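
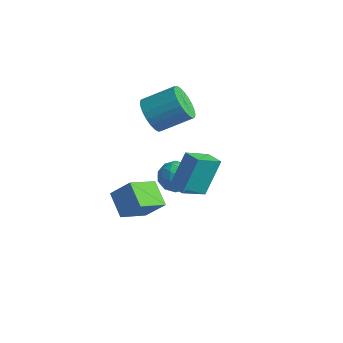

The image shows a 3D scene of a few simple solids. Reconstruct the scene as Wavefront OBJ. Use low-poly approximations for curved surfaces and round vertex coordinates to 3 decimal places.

v -1.76 -4.438 -3.718
v -2.947 -3.952 -2.96
v -1.644 -2.858 -4.551
v -2.831 -2.372 -3.793
v -0.889 -3.948 -2.667
v -2.076 -3.462 -1.909
v -0.773 -2.368 -3.5
v -1.96 -1.882 -2.742
v 1.807 -3.239 0.03
v 1.606 -4.551 0.832
v 1.802 -2.191 1.745
v 1.601 -3.502 2.547
v 2.699 -3.338 0.093
v 2.498 -4.649 0.895
v 2.694 -2.289 1.808
v 2.493 -3.601 2.61
v -2.663 -1.43 1.561
v -1.991 -1.442 0.781
v -0.904 -0.243 1.699
v -1.577 -0.23 2.479
v -2.232 -1.14 0.672
v -1.145 0.059 1.589
v -2.539 -0.882 0.698
v -1.452 0.317 1.615
v -2.864 -0.707 0.855
v -1.778 0.492 1.773
v -3.16 -0.642 1.12
v -2.073 0.557 2.038
v -3.379 -0.697 1.452
v -2.293 0.502 2.37
v -3.49 -0.864 1.801
v -2.403 0.335 2.718
v -3.475 -1.116 2.113
v -2.388 0.083 3.03
v -3.336 -1.417 2.341
v -2.249 -0.218 3.259
v -3.095 -1.719 2.451
v -2.008 -0.52 3.368
v -2.788 -1.977 2.425
v -1.701 -0.778 3.342
v -2.462 -2.152 2.267
v -1.376 -0.953 3.185
v -2.167 -2.217 2.002
v -1.08 -1.018 2.92
v -1.947 -2.162 1.67
v -0.861 -0.963 2.588
v -1.837 -1.995 1.322
v -0.75 -0.796 2.239
v -1.852 -1.743 1.01
v -0.765 -0.544 1.927
v -2.388 -0.215 -3.702
v -1.879 0.318 -3.075
v -1.761 -1.518 -3.105
v -1.252 -0.985 -2.478
v -2.213 -1.049 -2.39
v -2.601 -0.243 -2.759
v -1.039 -0.957 -3.421
v -1.427 -0.151 -3.79
v -1.046 -0.141 -2.902
v -1.771 -0.198 -2.264
v -1.869 -1.002 -3.916
v -2.594 -1.059 -3.278
v -2.189 0.166 -3.441
v -1.451 -1.366 -2.739
v -2.016 -1.403 -2.687
v -1.717 -1.09 -2.318
v -2.613 -0.164 -3.255
v -2.314 0.149 -2.887
v -2.51 -0.654 -2.484
v -1.326 -1.349 -3.293
v -1.027 -1.036 -2.925
v -1.923 -0.11 -3.862
v -1.624 0.203 -3.493
v -1.13 -0.546 -3.696
v -1.4 0.21 -2.971
v -1.031 -0.556 -2.619
v -0.906 -0.54 -3.174
v -1.134 -0.066 -3.391
v -1.826 0.176 -2.596
v -1.457 -0.59 -2.245
v -2.022 -0.627 -2.193
v -2.25 -0.154 -2.41
v -1.336 -0.093 -2.494
v -2.183 -0.61 -3.935
v -1.814 -1.376 -3.584
v -1.39 -1.046 -3.77
v -1.618 -0.573 -3.987
v -2.609 -0.644 -3.561
v -2.24 -1.41 -3.209
v -2.506 -1.134 -2.789
v -2.734 -0.66 -3.006
v -2.304 -1.107 -3.686
f 2 4 1
f 5 2 1
f 1 4 3
f 3 5 1
f 2 8 4
f 6 2 5
f 6 8 2
f 4 8 3
f 7 5 3
f 3 8 7
f 7 6 5
f 8 6 7
f 10 12 9
f 13 10 9
f 9 12 11
f 11 13 9
f 10 16 12
f 14 10 13
f 14 16 10
f 12 16 11
f 15 13 11
f 11 16 15
f 15 14 13
f 16 14 15
f 18 17 21
f 18 21 19
f 19 21 22
f 19 22 20
f 21 17 23
f 21 23 22
f 22 23 24
f 22 24 20
f 23 17 25
f 23 25 24
f 24 25 26
f 24 26 20
f 25 17 27
f 25 27 26
f 26 27 28
f 26 28 20
f 27 17 29
f 27 29 28
f 28 29 30
f 28 30 20
f 29 17 31
f 29 31 30
f 30 31 32
f 30 32 20
f 31 17 33
f 31 33 32
f 32 33 34
f 32 34 20
f 33 17 35
f 33 35 34
f 34 35 36
f 34 36 20
f 35 17 37
f 35 37 36
f 36 37 38
f 36 38 20
f 37 17 39
f 37 39 38
f 38 39 40
f 38 40 20
f 39 17 41
f 39 41 40
f 40 41 42
f 40 42 20
f 41 17 43
f 41 43 42
f 42 43 44
f 42 44 20
f 43 17 45
f 43 45 44
f 44 45 46
f 44 46 20
f 45 17 47
f 45 47 46
f 46 47 48
f 46 48 20
f 47 17 49
f 47 49 48
f 48 49 50
f 48 50 20
f 49 17 18
f 49 18 50
f 50 18 19
f 50 19 20
f 51 88 67
f 88 62 91
f 67 91 56
f 88 91 67
f 51 67 63
f 67 56 68
f 63 68 52
f 67 68 63
f 51 63 72
f 63 52 73
f 72 73 58
f 63 73 72
f 51 72 84
f 72 58 87
f 84 87 61
f 72 87 84
f 51 84 88
f 84 61 92
f 88 92 62
f 84 92 88
f 52 68 79
f 68 56 82
f 79 82 60
f 68 82 79
f 56 91 69
f 91 62 90
f 69 90 55
f 91 90 69
f 62 92 89
f 92 61 85
f 89 85 53
f 92 85 89
f 61 87 86
f 87 58 74
f 86 74 57
f 87 74 86
f 58 73 78
f 73 52 75
f 78 75 59
f 73 75 78
f 54 80 66
f 80 60 81
f 66 81 55
f 80 81 66
f 54 66 64
f 66 55 65
f 64 65 53
f 66 65 64
f 54 64 71
f 64 53 70
f 71 70 57
f 64 70 71
f 54 71 76
f 71 57 77
f 76 77 59
f 71 77 76
f 54 76 80
f 76 59 83
f 80 83 60
f 76 83 80
f 55 81 69
f 81 60 82
f 69 82 56
f 81 82 69
f 53 65 89
f 65 55 90
f 89 90 62
f 65 90 89
f 57 70 86
f 70 53 85
f 86 85 61
f 70 85 86
f 59 77 78
f 77 57 74
f 78 74 58
f 77 74 78
f 60 83 79
f 83 59 75
f 79 75 52
f 83 75 79



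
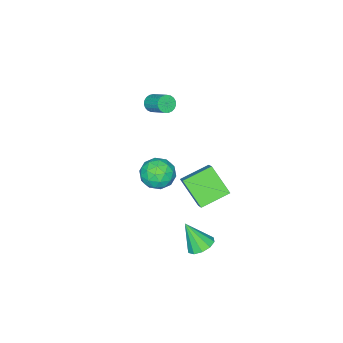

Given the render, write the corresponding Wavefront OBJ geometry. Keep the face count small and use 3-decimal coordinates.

v -2.41 -4.016 2.058
v -1.862 -4.229 2.222
v -1.623 -2.998 3.026
v -2.17 -2.784 2.862
v -1.808 -4.101 2.01
v -1.568 -2.87 2.814
v -1.857 -3.959 1.806
v -1.618 -2.727 2.61
v -2.002 -3.826 1.646
v -1.763 -2.594 2.45
v -2.218 -3.726 1.557
v -1.978 -2.494 2.361
v -2.466 -3.676 1.554
v -2.227 -2.445 2.359
v -2.705 -3.685 1.639
v -2.466 -2.453 2.443
v -2.893 -3.751 1.796
v -2.653 -2.52 2.601
v -2.997 -3.863 1.999
v -2.758 -2.631 2.803
v -3 -4.001 2.211
v -2.76 -2.77 3.016
v -2.901 -4.142 2.397
v -2.661 -2.911 3.202
v -2.716 -4.261 2.525
v -2.477 -3.03 3.329
v -2.479 -4.338 2.571
v -2.239 -3.106 3.376
v -2.23 -4.358 2.529
v -1.99 -3.127 3.333
v -2.012 -4.32 2.406
v -1.772 -3.089 3.21
v 1.195 2.296 -0.802
v 1.03 0.863 0.554
v -0.35 3.045 -0.198
v -0.515 1.612 1.158
v 2.035 3.188 0.242
v 1.87 1.755 1.598
v 0.49 3.937 0.846
v 0.325 2.504 2.202
v 3.992 1.624 3.637
v 4.281 1.143 2.748
v 2.359 1.317 3.272
v 2.648 0.836 2.383
v 2.862 0.394 3.313
v 3.871 0.584 3.538
v 2.769 1.876 2.482
v 3.778 2.066 2.707
v 3.525 1.299 2.034
v 3.583 0.383 2.547
v 3.057 2.077 3.473
v 3.115 1.161 3.986
v 4.28 1.411 3.225
v 2.36 1.049 2.795
v 2.486 0.79 3.342
v 2.656 0.507 2.819
v 4.039 1.082 3.689
v 4.209 0.799 3.167
v 3.375 0.359 3.498
v 2.431 1.661 2.853
v 2.601 1.378 2.331
v 3.984 1.953 3.201
v 4.154 1.67 2.678
v 3.265 2.101 2.522
v 4.006 1.22 2.282
v 3.046 1.039 2.067
v 3.117 1.65 2.126
v 3.71 1.762 2.258
v 4.039 0.681 2.584
v 3.08 0.501 2.369
v 3.205 0.241 2.916
v 3.798 0.353 3.049
v 3.595 0.773 2.164
v 3.56 1.959 3.651
v 2.601 1.779 3.436
v 2.842 2.107 2.971
v 3.435 2.219 3.104
v 3.594 1.421 3.953
v 2.634 1.24 3.738
v 2.93 0.698 3.762
v 3.523 0.81 3.894
v 3.045 1.687 3.856
v 3.198 4.142 -1.598
v 3.935 3.88 -1.876
v 3.462 3.238 -0.042
v 4.007 4.324 -1.63
v 3.77 4.699 -1.372
v 3.315 4.861 -1.201
v 2.815 4.749 -1.181
v 2.461 4.405 -1.321
v 2.389 3.96 -1.567
v 2.625 3.586 -1.825
v 3.081 3.423 -1.996
v 3.581 3.536 -2.016
f 2 1 5
f 2 5 3
f 3 5 6
f 3 6 4
f 5 1 7
f 5 7 6
f 6 7 8
f 6 8 4
f 7 1 9
f 7 9 8
f 8 9 10
f 8 10 4
f 9 1 11
f 9 11 10
f 10 11 12
f 10 12 4
f 11 1 13
f 11 13 12
f 12 13 14
f 12 14 4
f 13 1 15
f 13 15 14
f 14 15 16
f 14 16 4
f 15 1 17
f 15 17 16
f 16 17 18
f 16 18 4
f 17 1 19
f 17 19 18
f 18 19 20
f 18 20 4
f 19 1 21
f 19 21 20
f 20 21 22
f 20 22 4
f 21 1 23
f 21 23 22
f 22 23 24
f 22 24 4
f 23 1 25
f 23 25 24
f 24 25 26
f 24 26 4
f 25 1 27
f 25 27 26
f 26 27 28
f 26 28 4
f 27 1 29
f 27 29 28
f 28 29 30
f 28 30 4
f 29 1 31
f 29 31 30
f 30 31 32
f 30 32 4
f 31 1 2
f 31 2 32
f 32 2 3
f 32 3 4
f 34 36 33
f 37 34 33
f 33 36 35
f 35 37 33
f 34 40 36
f 38 34 37
f 38 40 34
f 36 40 35
f 39 37 35
f 35 40 39
f 39 38 37
f 40 38 39
f 41 78 57
f 78 52 81
f 57 81 46
f 78 81 57
f 41 57 53
f 57 46 58
f 53 58 42
f 57 58 53
f 41 53 62
f 53 42 63
f 62 63 48
f 53 63 62
f 41 62 74
f 62 48 77
f 74 77 51
f 62 77 74
f 41 74 78
f 74 51 82
f 78 82 52
f 74 82 78
f 42 58 69
f 58 46 72
f 69 72 50
f 58 72 69
f 46 81 59
f 81 52 80
f 59 80 45
f 81 80 59
f 52 82 79
f 82 51 75
f 79 75 43
f 82 75 79
f 51 77 76
f 77 48 64
f 76 64 47
f 77 64 76
f 48 63 68
f 63 42 65
f 68 65 49
f 63 65 68
f 44 70 56
f 70 50 71
f 56 71 45
f 70 71 56
f 44 56 54
f 56 45 55
f 54 55 43
f 56 55 54
f 44 54 61
f 54 43 60
f 61 60 47
f 54 60 61
f 44 61 66
f 61 47 67
f 66 67 49
f 61 67 66
f 44 66 70
f 66 49 73
f 70 73 50
f 66 73 70
f 45 71 59
f 71 50 72
f 59 72 46
f 71 72 59
f 43 55 79
f 55 45 80
f 79 80 52
f 55 80 79
f 47 60 76
f 60 43 75
f 76 75 51
f 60 75 76
f 49 67 68
f 67 47 64
f 68 64 48
f 67 64 68
f 50 73 69
f 73 49 65
f 69 65 42
f 73 65 69
f 84 83 86
f 84 86 85
f 86 83 87
f 86 87 85
f 87 83 88
f 87 88 85
f 88 83 89
f 88 89 85
f 89 83 90
f 89 90 85
f 90 83 91
f 90 91 85
f 91 83 92
f 91 92 85
f 92 83 93
f 92 93 85
f 93 83 94
f 93 94 85
f 94 83 84
f 94 84 85



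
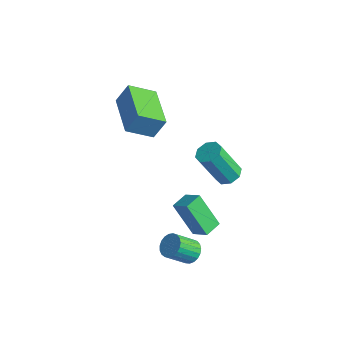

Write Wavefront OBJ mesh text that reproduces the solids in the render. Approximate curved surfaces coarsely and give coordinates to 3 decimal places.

v 2.643 -3.272 -3.674
v 3.047 -3.06 -3.299
v 2.661 -3.897 -2.411
v 2.257 -4.108 -2.786
v 2.853 -2.919 -3.25
v 2.467 -3.755 -2.362
v 2.622 -2.838 -3.275
v 2.236 -3.675 -2.386
v 2.395 -2.832 -3.368
v 2.009 -3.669 -2.48
v 2.211 -2.903 -3.514
v 1.825 -3.739 -2.626
v 2.102 -3.037 -3.688
v 1.716 -3.873 -2.8
v 2.086 -3.211 -3.859
v 1.7 -4.048 -2.971
v 2.167 -3.396 -3.999
v 1.78 -4.233 -3.111
v 2.329 -3.56 -4.082
v 1.943 -4.397 -3.194
v 2.547 -3.674 -4.095
v 2.16 -4.511 -3.207
v 2.78 -3.718 -4.035
v 2.394 -4.555 -3.147
v 2.99 -3.685 -3.912
v 2.604 -4.522 -3.024
v 3.14 -3.58 -3.749
v 2.754 -4.417 -2.861
v 3.204 -3.422 -3.572
v 2.818 -4.259 -2.684
v 3.171 -3.239 -3.413
v 2.785 -4.075 -2.525
v -0.96 -1.779 0.692
v -1.65 -2.774 1.395
v -2.766 -0.559 0.646
v -3.456 -1.554 1.349
v -0.664 -1.306 1.651
v -1.354 -2.301 2.354
v -2.47 -0.086 1.605
v -3.16 -1.081 2.308
v 0.932 0.915 -2.731
v 1.532 0.963 -2.513
v 0.948 0.273 -0.752
v 0.348 0.225 -0.969
v 1.272 1.372 -2.439
v 0.688 0.682 -0.677
v 0.813 1.513 -2.536
v 0.229 0.823 -0.774
v 0.424 1.304 -2.747
v -0.16 0.614 -0.985
v 0.332 0.867 -2.948
v -0.252 0.177 -1.187
v 0.592 0.458 -3.023
v 0.008 -0.232 -1.261
v 1.051 0.317 -2.926
v 0.467 -0.373 -1.164
v 1.44 0.526 -2.715
v 0.856 -0.164 -0.953
v 1.914 -3.58 -0.584
v 2.68 -3.552 -0.04
v 1.847 -2.754 -0.533
v 2.614 -2.726 0.011
v 2.906 -3.414 -1.991
v 3.673 -3.386 -1.447
v 2.84 -2.588 -1.94
v 3.606 -2.56 -1.396
f 2 1 5
f 2 5 3
f 3 5 6
f 3 6 4
f 5 1 7
f 5 7 6
f 6 7 8
f 6 8 4
f 7 1 9
f 7 9 8
f 8 9 10
f 8 10 4
f 9 1 11
f 9 11 10
f 10 11 12
f 10 12 4
f 11 1 13
f 11 13 12
f 12 13 14
f 12 14 4
f 13 1 15
f 13 15 14
f 14 15 16
f 14 16 4
f 15 1 17
f 15 17 16
f 16 17 18
f 16 18 4
f 17 1 19
f 17 19 18
f 18 19 20
f 18 20 4
f 19 1 21
f 19 21 20
f 20 21 22
f 20 22 4
f 21 1 23
f 21 23 22
f 22 23 24
f 22 24 4
f 23 1 25
f 23 25 24
f 24 25 26
f 24 26 4
f 25 1 27
f 25 27 26
f 26 27 28
f 26 28 4
f 27 1 29
f 27 29 28
f 28 29 30
f 28 30 4
f 29 1 31
f 29 31 30
f 30 31 32
f 30 32 4
f 31 1 2
f 31 2 32
f 32 2 3
f 32 3 4
f 34 36 33
f 37 34 33
f 33 36 35
f 35 37 33
f 34 40 36
f 38 34 37
f 38 40 34
f 36 40 35
f 39 37 35
f 35 40 39
f 39 38 37
f 40 38 39
f 42 41 45
f 42 45 43
f 43 45 46
f 43 46 44
f 45 41 47
f 45 47 46
f 46 47 48
f 46 48 44
f 47 41 49
f 47 49 48
f 48 49 50
f 48 50 44
f 49 41 51
f 49 51 50
f 50 51 52
f 50 52 44
f 51 41 53
f 51 53 52
f 52 53 54
f 52 54 44
f 53 41 55
f 53 55 54
f 54 55 56
f 54 56 44
f 55 41 57
f 55 57 56
f 56 57 58
f 56 58 44
f 57 41 42
f 57 42 58
f 58 42 43
f 58 43 44
f 60 62 59
f 63 60 59
f 59 62 61
f 61 63 59
f 60 66 62
f 64 60 63
f 64 66 60
f 62 66 61
f 65 63 61
f 61 66 65
f 65 64 63
f 66 64 65



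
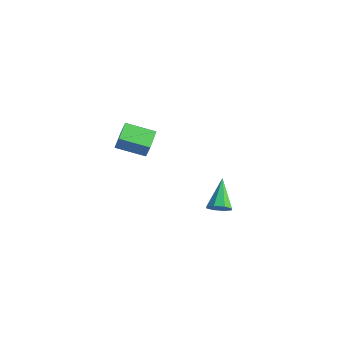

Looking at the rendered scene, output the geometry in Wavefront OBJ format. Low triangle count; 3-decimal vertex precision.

v -4.095 -3.124 -1.954
v -3.72 -3.16 -1.071
v -4.829 -1.987 -1.595
v -4.454 -2.024 -0.712
v -2.786 -2.116 -2.468
v -2.411 -2.153 -1.585
v -3.52 -0.98 -2.109
v -3.145 -1.016 -1.226
v 3.191 -2.705 -3.102
v 3.793 -2.41 -2.942
v 2.309 -1.595 -1.838
v 3.544 -2.16 -3.335
v 3.088 -2.23 -3.592
v 2.692 -2.578 -3.562
v 2.588 -3.001 -3.263
v 2.838 -3.25 -2.87
v 3.294 -3.181 -2.613
v 3.69 -2.833 -2.643
f 2 4 1
f 5 2 1
f 1 4 3
f 3 5 1
f 2 8 4
f 6 2 5
f 6 8 2
f 4 8 3
f 7 5 3
f 3 8 7
f 7 6 5
f 8 6 7
f 10 9 12
f 10 12 11
f 12 9 13
f 12 13 11
f 13 9 14
f 13 14 11
f 14 9 15
f 14 15 11
f 15 9 16
f 15 16 11
f 16 9 17
f 16 17 11
f 17 9 18
f 17 18 11
f 18 9 10
f 18 10 11



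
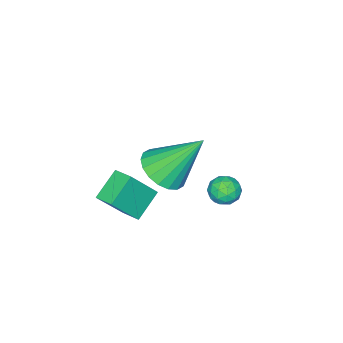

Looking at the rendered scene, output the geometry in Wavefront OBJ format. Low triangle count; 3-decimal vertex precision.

v 2.054 2.192 -0.627
v 2.541 1.644 -0.054
v 1.366 3.308 1.027
v 2.81 1.945 -0.145
v 2.93 2.295 -0.331
v 2.876 2.624 -0.576
v 2.66 2.868 -0.83
v 2.323 2.978 -1.045
v 1.934 2.933 -1.176
v 1.568 2.741 -1.199
v 1.298 2.44 -1.108
v 1.178 2.09 -0.922
v 1.232 1.761 -0.678
v 1.449 1.517 -0.423
v 1.785 1.406 -0.209
v 2.175 1.452 -0.077
v 2.102 0.474 -3.969
v 1.061 0.47 -3.242
v 2.229 1.262 -3.784
v 1.187 1.259 -3.057
v 2.973 0.041 -2.723
v 1.931 0.038 -1.996
v 3.099 0.83 -2.538
v 2.058 0.826 -1.811
v -1.11 2.725 -4.509
v -0.632 2.795 -4.087
v -1.528 1.985 -3.913
v -1.05 2.055 -3.491
v -1.484 2.521 -3.562
v -1.226 2.978 -3.931
v -0.934 1.802 -4.069
v -0.676 2.259 -4.438
v -0.523 2.224 -3.816
v -0.863 2.668 -3.502
v -1.297 2.112 -4.498
v -1.637 2.556 -4.184
v -0.835 2.825 -4.35
v -1.325 1.955 -3.65
v -1.581 2.229 -3.692
v -1.3 2.27 -3.444
v -1.184 2.933 -4.258
v -0.903 2.974 -4.011
v -1.404 2.813 -3.702
v -1.257 1.806 -3.989
v -0.976 1.847 -3.742
v -0.86 2.51 -4.556
v -0.579 2.551 -4.308
v -0.756 1.967 -4.298
v -0.489 2.53 -3.943
v -0.735 2.095 -3.593
v -0.666 1.947 -3.932
v -0.515 2.216 -4.149
v -0.689 2.791 -3.759
v -0.935 2.357 -3.409
v -1.19 2.63 -3.45
v -1.038 2.899 -3.667
v -0.625 2.456 -3.599
v -1.225 2.423 -4.591
v -1.471 1.989 -4.241
v -1.122 1.881 -4.333
v -0.97 2.15 -4.55
v -1.425 2.685 -4.407
v -1.671 2.25 -4.057
v -1.645 2.564 -3.851
v -1.494 2.833 -4.068
v -1.535 2.324 -4.401
f 2 1 4
f 2 4 3
f 4 1 5
f 4 5 3
f 5 1 6
f 5 6 3
f 6 1 7
f 6 7 3
f 7 1 8
f 7 8 3
f 8 1 9
f 8 9 3
f 9 1 10
f 9 10 3
f 10 1 11
f 10 11 3
f 11 1 12
f 11 12 3
f 12 1 13
f 12 13 3
f 13 1 14
f 13 14 3
f 14 1 15
f 14 15 3
f 15 1 16
f 15 16 3
f 16 1 2
f 16 2 3
f 18 20 17
f 21 18 17
f 17 20 19
f 19 21 17
f 18 24 20
f 22 18 21
f 22 24 18
f 20 24 19
f 23 21 19
f 19 24 23
f 23 22 21
f 24 22 23
f 25 62 41
f 62 36 65
f 41 65 30
f 62 65 41
f 25 41 37
f 41 30 42
f 37 42 26
f 41 42 37
f 25 37 46
f 37 26 47
f 46 47 32
f 37 47 46
f 25 46 58
f 46 32 61
f 58 61 35
f 46 61 58
f 25 58 62
f 58 35 66
f 62 66 36
f 58 66 62
f 26 42 53
f 42 30 56
f 53 56 34
f 42 56 53
f 30 65 43
f 65 36 64
f 43 64 29
f 65 64 43
f 36 66 63
f 66 35 59
f 63 59 27
f 66 59 63
f 35 61 60
f 61 32 48
f 60 48 31
f 61 48 60
f 32 47 52
f 47 26 49
f 52 49 33
f 47 49 52
f 28 54 40
f 54 34 55
f 40 55 29
f 54 55 40
f 28 40 38
f 40 29 39
f 38 39 27
f 40 39 38
f 28 38 45
f 38 27 44
f 45 44 31
f 38 44 45
f 28 45 50
f 45 31 51
f 50 51 33
f 45 51 50
f 28 50 54
f 50 33 57
f 54 57 34
f 50 57 54
f 29 55 43
f 55 34 56
f 43 56 30
f 55 56 43
f 27 39 63
f 39 29 64
f 63 64 36
f 39 64 63
f 31 44 60
f 44 27 59
f 60 59 35
f 44 59 60
f 33 51 52
f 51 31 48
f 52 48 32
f 51 48 52
f 34 57 53
f 57 33 49
f 53 49 26
f 57 49 53



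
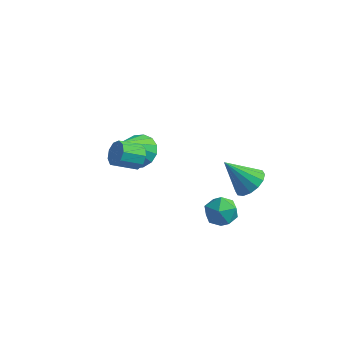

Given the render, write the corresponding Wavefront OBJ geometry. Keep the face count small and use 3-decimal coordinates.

v 2.716 -1.77 -2.324
v 3.31 -1.06 -2.463
v 3.59 -2.28 -1.197
v 4.184 -1.57 -1.336
v 3.33 -1.405 -0.989
v 2.791 -1.09 -1.685
v 4.109 -2.25 -1.975
v 3.57 -1.935 -2.671
v 4.171 -1.357 -2.247
v 3.69 -0.835 -1.638
v 3.21 -2.505 -2.022
v 2.729 -1.983 -1.413
v -2.92 2.458 -3.46
v -1.971 2.026 -3.585
v -3.26 1.222 -1.76
v -1.889 2.452 -3.258
v -2.083 2.881 -2.985
v -2.502 3.196 -2.84
v -3.032 3.313 -2.861
v -3.532 3.202 -3.042
v -3.868 2.891 -3.335
v -3.95 2.465 -3.662
v -3.756 2.036 -3.935
v -3.337 1.721 -4.08
v -2.807 1.604 -4.059
v -2.307 1.715 -3.878
v 3.494 1.765 -2.72
v 4.142 1.221 -2.309
v 2.246 1.395 -1.24
v 4.22 1.667 -2.131
v 4.104 2.139 -2.111
v 3.825 2.511 -2.254
v 3.457 2.683 -2.522
v 3.098 2.609 -2.843
v 2.846 2.308 -3.13
v 2.767 1.862 -3.308
v 2.883 1.39 -3.328
v 3.162 1.018 -3.185
v 3.531 0.846 -2.918
v 3.889 0.921 -2.597
v -1.343 -0.755 -0.4
v -0.822 -0.946 0.074
v -1.656 -1.677 0.694
v -2.177 -1.485 0.22
v -1.06 -0.538 0.236
v -1.893 -1.268 0.857
v -1.43 -0.231 0.101
v -2.263 -0.962 0.721
v -1.759 -0.169 -0.269
v -2.592 -0.9 0.351
v -1.894 -0.381 -0.7
v -2.727 -1.112 -0.08
v -1.772 -0.768 -0.991
v -2.605 -1.499 -0.371
v -1.449 -1.149 -1.006
v -2.282 -1.879 -0.385
v -1.076 -1.345 -0.737
v -1.909 -2.076 -0.116
v -0.829 -1.265 -0.31
v -1.662 -1.995 0.31
f 1 12 6
f 1 6 2
f 1 2 8
f 1 8 11
f 1 11 12
f 2 6 10
f 6 12 5
f 12 11 3
f 11 8 7
f 8 2 9
f 4 10 5
f 4 5 3
f 4 3 7
f 4 7 9
f 4 9 10
f 5 10 6
f 3 5 12
f 7 3 11
f 9 7 8
f 10 9 2
f 14 13 16
f 14 16 15
f 16 13 17
f 16 17 15
f 17 13 18
f 17 18 15
f 18 13 19
f 18 19 15
f 19 13 20
f 19 20 15
f 20 13 21
f 20 21 15
f 21 13 22
f 21 22 15
f 22 13 23
f 22 23 15
f 23 13 24
f 23 24 15
f 24 13 25
f 24 25 15
f 25 13 26
f 25 26 15
f 26 13 14
f 26 14 15
f 28 27 30
f 28 30 29
f 30 27 31
f 30 31 29
f 31 27 32
f 31 32 29
f 32 27 33
f 32 33 29
f 33 27 34
f 33 34 29
f 34 27 35
f 34 35 29
f 35 27 36
f 35 36 29
f 36 27 37
f 36 37 29
f 37 27 38
f 37 38 29
f 38 27 39
f 38 39 29
f 39 27 40
f 39 40 29
f 40 27 28
f 40 28 29
f 42 41 45
f 42 45 43
f 43 45 46
f 43 46 44
f 45 41 47
f 45 47 46
f 46 47 48
f 46 48 44
f 47 41 49
f 47 49 48
f 48 49 50
f 48 50 44
f 49 41 51
f 49 51 50
f 50 51 52
f 50 52 44
f 51 41 53
f 51 53 52
f 52 53 54
f 52 54 44
f 53 41 55
f 53 55 54
f 54 55 56
f 54 56 44
f 55 41 57
f 55 57 56
f 56 57 58
f 56 58 44
f 57 41 59
f 57 59 58
f 58 59 60
f 58 60 44
f 59 41 42
f 59 42 60
f 60 42 43
f 60 43 44



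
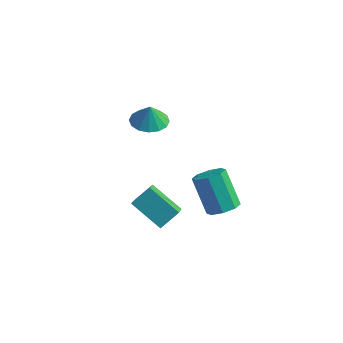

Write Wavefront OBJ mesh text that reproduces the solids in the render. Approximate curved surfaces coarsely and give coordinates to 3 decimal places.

v 2.152 -1.93 -2.009
v 2.75 -2.077 -1.598
v 1.826 -1.597 -0.081
v 1.228 -1.45 -0.491
v 2.736 -1.54 -1.777
v 1.812 -1.06 -0.259
v 2.38 -1.231 -2.091
v 1.456 -0.751 -0.574
v 1.89 -1.332 -2.357
v 0.967 -0.852 -0.84
v 1.554 -1.783 -2.419
v 0.63 -1.303 -0.902
v 1.568 -2.32 -2.241
v 0.644 -1.84 -0.723
v 1.924 -2.629 -1.926
v 1 -2.149 -0.409
v 2.413 -2.528 -1.66
v 1.49 -2.048 -0.143
v 0.283 -3.954 -2.389
v -1.145 -3.787 -1.502
v -0.171 -2.834 -3.329
v -1.599 -2.668 -2.441
v 0.759 -3.232 -1.759
v -0.669 -3.066 -0.871
v 0.305 -2.113 -2.698
v -1.123 -1.946 -1.811
v -3.449 2.179 -1.699
v -2.652 2.573 -1.738
v -3.391 2.161 -0.701
v -2.955 2.919 -1.715
v -3.391 3.067 -1.687
v -3.842 2.976 -1.663
v -4.188 2.672 -1.648
v -4.335 2.236 -1.647
v -4.246 1.784 -1.66
v -3.942 1.438 -1.683
v -3.507 1.291 -1.711
v -3.055 1.381 -1.736
v -2.71 1.685 -1.75
v -2.562 2.122 -1.751
f 2 1 5
f 2 5 3
f 3 5 6
f 3 6 4
f 5 1 7
f 5 7 6
f 6 7 8
f 6 8 4
f 7 1 9
f 7 9 8
f 8 9 10
f 8 10 4
f 9 1 11
f 9 11 10
f 10 11 12
f 10 12 4
f 11 1 13
f 11 13 12
f 12 13 14
f 12 14 4
f 13 1 15
f 13 15 14
f 14 15 16
f 14 16 4
f 15 1 17
f 15 17 16
f 16 17 18
f 16 18 4
f 17 1 2
f 17 2 18
f 18 2 3
f 18 3 4
f 20 22 19
f 23 20 19
f 19 22 21
f 21 23 19
f 20 26 22
f 24 20 23
f 24 26 20
f 22 26 21
f 25 23 21
f 21 26 25
f 25 24 23
f 26 24 25
f 28 27 30
f 28 30 29
f 30 27 31
f 30 31 29
f 31 27 32
f 31 32 29
f 32 27 33
f 32 33 29
f 33 27 34
f 33 34 29
f 34 27 35
f 34 35 29
f 35 27 36
f 35 36 29
f 36 27 37
f 36 37 29
f 37 27 38
f 37 38 29
f 38 27 39
f 38 39 29
f 39 27 40
f 39 40 29
f 40 27 28
f 40 28 29



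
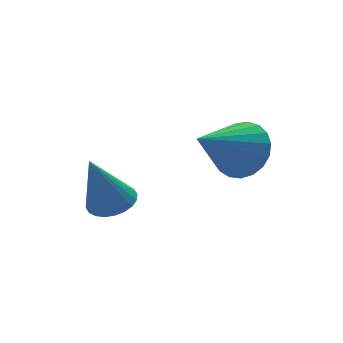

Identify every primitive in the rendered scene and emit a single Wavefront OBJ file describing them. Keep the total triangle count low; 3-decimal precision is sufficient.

v 1.062 1.821 0.067
v 1.361 2.149 0.671
v -0.142 1.399 0.893
v 1.195 2.382 0.547
v 1.005 2.517 0.34
v 0.825 2.533 0.086
v 0.686 2.425 -0.172
v 0.612 2.213 -0.388
v 0.616 1.933 -0.526
v 0.697 1.634 -0.561
v 0.841 1.367 -0.487
v 1.023 1.179 -0.318
v 1.212 1.102 -0.082
v 1.375 1.149 0.18
v 1.484 1.313 0.422
v 1.52 1.564 0.603
v 1.476 1.86 0.691
v -1.426 2.887 -1.484
v -0.911 2.718 -1.307
v -1.954 2.753 -0.076
v -0.896 2.938 -1.28
v -0.961 3.15 -1.285
v -1.097 3.323 -1.319
v -1.283 3.429 -1.379
v -1.491 3.452 -1.455
v -1.689 3.39 -1.535
v -1.847 3.251 -1.607
v -1.94 3.056 -1.661
v -1.955 2.836 -1.688
v -1.89 2.624 -1.684
v -1.754 2.451 -1.649
v -1.568 2.345 -1.589
v -1.36 2.322 -1.513
v -1.162 2.384 -1.433
v -1.005 2.523 -1.361
f 2 1 4
f 2 4 3
f 4 1 5
f 4 5 3
f 5 1 6
f 5 6 3
f 6 1 7
f 6 7 3
f 7 1 8
f 7 8 3
f 8 1 9
f 8 9 3
f 9 1 10
f 9 10 3
f 10 1 11
f 10 11 3
f 11 1 12
f 11 12 3
f 12 1 13
f 12 13 3
f 13 1 14
f 13 14 3
f 14 1 15
f 14 15 3
f 15 1 16
f 15 16 3
f 16 1 17
f 16 17 3
f 17 1 2
f 17 2 3
f 19 18 21
f 19 21 20
f 21 18 22
f 21 22 20
f 22 18 23
f 22 23 20
f 23 18 24
f 23 24 20
f 24 18 25
f 24 25 20
f 25 18 26
f 25 26 20
f 26 18 27
f 26 27 20
f 27 18 28
f 27 28 20
f 28 18 29
f 28 29 20
f 29 18 30
f 29 30 20
f 30 18 31
f 30 31 20
f 31 18 32
f 31 32 20
f 32 18 33
f 32 33 20
f 33 18 34
f 33 34 20
f 34 18 35
f 34 35 20
f 35 18 19
f 35 19 20



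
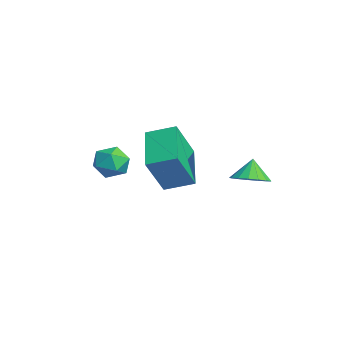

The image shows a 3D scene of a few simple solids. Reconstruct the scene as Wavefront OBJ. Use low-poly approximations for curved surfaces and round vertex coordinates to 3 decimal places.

v -2.109 -0.064 -0.306
v -4.001 0.331 0.636
v -1.659 1.105 0.109
v -3.551 1.501 1.05
v -1.429 -0.941 1.43
v -3.321 -0.545 2.371
v -0.979 0.229 1.844
v -2.871 0.624 2.786
v 0.592 2.698 1.143
v 1.266 2.427 1.502
v 0.188 2.902 2.057
v 1.335 2.805 1.448
v 1.234 3.158 1.324
v 0.986 3.406 1.159
v 0.647 3.491 0.99
v 0.296 3.395 0.856
v 0.013 3.139 0.788
v -0.137 2.782 0.801
v -0.121 2.406 0.893
v 0.059 2.096 1.042
v 0.361 1.925 1.214
v 0.716 1.93 1.37
v 1.043 2.111 1.474
v -1.997 -2.363 1.92
v -1.483 -2.028 2.48
v -0.957 -2.592 1.1
v -0.443 -2.257 1.66
v -0.811 -2.985 1.817
v -1.453 -2.844 2.324
v -0.987 -1.776 1.256
v -1.629 -1.635 1.763
v -0.858 -1.666 2.069
v -0.749 -2.413 2.416
v -1.691 -2.207 1.164
v -1.582 -2.954 1.511
f 2 4 1
f 5 2 1
f 1 4 3
f 3 5 1
f 2 8 4
f 6 2 5
f 6 8 2
f 4 8 3
f 7 5 3
f 3 8 7
f 7 6 5
f 8 6 7
f 10 9 12
f 10 12 11
f 12 9 13
f 12 13 11
f 13 9 14
f 13 14 11
f 14 9 15
f 14 15 11
f 15 9 16
f 15 16 11
f 16 9 17
f 16 17 11
f 17 9 18
f 17 18 11
f 18 9 19
f 18 19 11
f 19 9 20
f 19 20 11
f 20 9 21
f 20 21 11
f 21 9 22
f 21 22 11
f 22 9 23
f 22 23 11
f 23 9 10
f 23 10 11
f 24 35 29
f 24 29 25
f 24 25 31
f 24 31 34
f 24 34 35
f 25 29 33
f 29 35 28
f 35 34 26
f 34 31 30
f 31 25 32
f 27 33 28
f 27 28 26
f 27 26 30
f 27 30 32
f 27 32 33
f 28 33 29
f 26 28 35
f 30 26 34
f 32 30 31
f 33 32 25



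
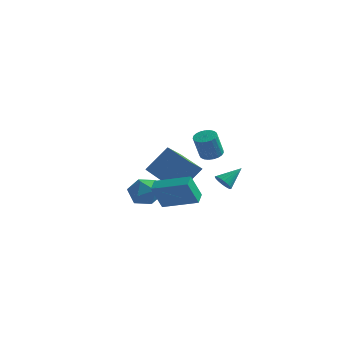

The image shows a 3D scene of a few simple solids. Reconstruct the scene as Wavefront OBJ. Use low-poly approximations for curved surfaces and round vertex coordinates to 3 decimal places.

v -1.701 3.003 -1.545
v -0.73 3.975 -0.01
v -1.275 3.974 -2.429
v -0.304 4.946 -0.894
v 0.084 1.854 -1.946
v 1.055 2.826 -0.411
v 0.51 2.825 -2.83
v 1.481 3.797 -1.295
v 0.312 -2.698 0.331
v 1.335 -2.711 0.456
v 0.465 -3.669 -1.016
v 1.488 -3.682 -0.891
v 0.879 -4.168 -0.216
v 0.785 -3.568 0.617
v 1.015 -2.812 -1.177
v 0.921 -2.212 -0.344
v 1.769 -2.782 -0.476
v 1.686 -3.62 0.119
v 0.114 -2.76 -0.679
v 0.031 -3.598 -0.084
v 3.507 1.725 -1.212
v 3.916 1.278 -1.038
v 4.233 2.715 -0.368
v 4.026 1.368 -1.239
v 4.057 1.512 -1.435
v 4.004 1.689 -1.598
v 3.876 1.871 -1.701
v 3.691 2.031 -1.73
v 3.479 2.144 -1.681
v 3.271 2.194 -1.559
v 3.099 2.171 -1.385
v 2.989 2.081 -1.185
v 2.958 1.937 -0.988
v 3.01 1.76 -0.826
v 3.139 1.578 -0.722
v 3.323 1.418 -0.693
v 3.536 1.305 -0.743
v 3.744 1.255 -0.864
v 2.127 -3.768 -0.975
v 1.706 -4.293 0.52
v 2 -2.984 -0.735
v 1.579 -3.509 0.76
v 4.141 -3.631 -0.36
v 3.72 -4.156 1.135
v 4.014 -2.847 -0.12
v 3.593 -3.372 1.375
v 3.344 0.356 1.567
v 3.889 -0.047 1.509
v 3.681 -0.538 2.975
v 3.136 -0.136 3.033
v 4.003 0.193 1.606
v 3.795 -0.298 3.072
v 4.003 0.461 1.696
v 3.795 -0.03 3.162
v 3.889 0.711 1.763
v 3.682 0.22 3.229
v 3.681 0.9 1.797
v 3.473 0.408 3.263
v 3.415 0.994 1.791
v 3.207 0.502 3.257
v 3.136 0.978 1.746
v 2.928 0.486 3.212
v 2.893 0.854 1.67
v 2.685 0.363 3.136
v 2.728 0.645 1.577
v 2.521 0.153 3.043
v 2.67 0.385 1.481
v 2.462 -0.107 2.947
v 2.728 0.12 1.401
v 2.52 -0.371 2.867
v 2.893 -0.104 1.349
v 2.685 -0.595 2.815
v 3.135 -0.248 1.335
v 2.928 -0.74 2.801
v 3.414 -0.288 1.361
v 3.206 -0.78 2.827
v 3.681 -0.217 1.423
v 3.473 -0.709 2.889
f 2 4 1
f 5 2 1
f 1 4 3
f 3 5 1
f 2 8 4
f 6 2 5
f 6 8 2
f 4 8 3
f 7 5 3
f 3 8 7
f 7 6 5
f 8 6 7
f 9 20 14
f 9 14 10
f 9 10 16
f 9 16 19
f 9 19 20
f 10 14 18
f 14 20 13
f 20 19 11
f 19 16 15
f 16 10 17
f 12 18 13
f 12 13 11
f 12 11 15
f 12 15 17
f 12 17 18
f 13 18 14
f 11 13 20
f 15 11 19
f 17 15 16
f 18 17 10
f 22 21 24
f 22 24 23
f 24 21 25
f 24 25 23
f 25 21 26
f 25 26 23
f 26 21 27
f 26 27 23
f 27 21 28
f 27 28 23
f 28 21 29
f 28 29 23
f 29 21 30
f 29 30 23
f 30 21 31
f 30 31 23
f 31 21 32
f 31 32 23
f 32 21 33
f 32 33 23
f 33 21 34
f 33 34 23
f 34 21 35
f 34 35 23
f 35 21 36
f 35 36 23
f 36 21 37
f 36 37 23
f 37 21 38
f 37 38 23
f 38 21 22
f 38 22 23
f 40 42 39
f 43 40 39
f 39 42 41
f 41 43 39
f 40 46 42
f 44 40 43
f 44 46 40
f 42 46 41
f 45 43 41
f 41 46 45
f 45 44 43
f 46 44 45
f 48 47 51
f 48 51 49
f 49 51 52
f 49 52 50
f 51 47 53
f 51 53 52
f 52 53 54
f 52 54 50
f 53 47 55
f 53 55 54
f 54 55 56
f 54 56 50
f 55 47 57
f 55 57 56
f 56 57 58
f 56 58 50
f 57 47 59
f 57 59 58
f 58 59 60
f 58 60 50
f 59 47 61
f 59 61 60
f 60 61 62
f 60 62 50
f 61 47 63
f 61 63 62
f 62 63 64
f 62 64 50
f 63 47 65
f 63 65 64
f 64 65 66
f 64 66 50
f 65 47 67
f 65 67 66
f 66 67 68
f 66 68 50
f 67 47 69
f 67 69 68
f 68 69 70
f 68 70 50
f 69 47 71
f 69 71 70
f 70 71 72
f 70 72 50
f 71 47 73
f 71 73 72
f 72 73 74
f 72 74 50
f 73 47 75
f 73 75 74
f 74 75 76
f 74 76 50
f 75 47 77
f 75 77 76
f 76 77 78
f 76 78 50
f 77 47 48
f 77 48 78
f 78 48 49
f 78 49 50



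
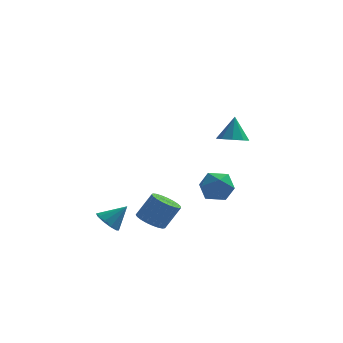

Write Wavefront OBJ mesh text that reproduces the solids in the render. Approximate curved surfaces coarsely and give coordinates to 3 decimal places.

v 3.556 -0.249 2.789
v 4.164 -0.903 3.013
v 3.644 0.349 4.291
v 4.465 -0.395 2.794
v 4.341 0.18 2.572
v 3.85 0.555 2.451
v 3.222 0.553 2.488
v 2.75 0.176 2.666
v 2.656 -0.4 2.901
v 2.983 -0.906 3.083
v 3.579 -1.104 3.128
v 2.401 5.043 -2.301
v 3.369 4.655 -2.869
v 1.671 3.265 -2.331
v 2.639 2.877 -2.899
v 2.715 3.223 -1.766
v 3.166 4.322 -1.747
v 1.874 3.598 -3.453
v 2.325 4.697 -3.434
v 3.044 3.762 -3.582
v 3.563 3.531 -2.538
v 1.477 4.389 -2.662
v 1.996 4.158 -1.618
v -3.021 -3.443 -2.316
v -2.49 -4.009 -2.661
v -1.979 -3.117 -1.244
v -2.402 -3.544 -2.888
v -2.55 -3.04 -2.897
v -2.878 -2.69 -2.684
v -3.261 -2.627 -2.33
v -3.553 -2.876 -1.971
v -3.641 -3.341 -1.743
v -3.493 -3.845 -1.734
v -3.165 -4.195 -1.947
v -2.782 -4.258 -2.301
v -0.793 -2.293 -2.693
v -0.03 -2.084 -3.181
v 0.817 -1.798 -1.736
v 0.053 -2.007 -1.247
v -0.202 -1.739 -3.149
v 0.645 -1.453 -1.703
v -0.476 -1.49 -3.038
v 0.371 -1.204 -1.592
v -0.805 -1.38 -2.867
v 0.042 -1.093 -1.421
v -1.132 -1.427 -2.666
v -0.285 -1.141 -1.22
v -1.4 -1.625 -2.47
v -0.553 -1.338 -1.024
v -1.564 -1.937 -2.312
v -0.717 -1.651 -0.866
v -1.594 -2.312 -2.22
v -0.747 -2.026 -0.774
v -1.486 -2.683 -2.21
v -0.639 -2.397 -0.764
v -1.258 -2.987 -2.283
v -0.411 -2.7 -0.837
v -0.95 -3.171 -2.427
v -0.103 -2.884 -0.982
v -0.615 -3.203 -2.618
v 0.232 -2.916 -1.172
v -0.31 -3.078 -2.821
v 0.537 -2.791 -1.375
v -0.09 -2.817 -3.002
v 0.757 -2.53 -1.556
v 0.01 -2.465 -3.129
v 0.857 -2.179 -1.683
f 2 1 4
f 2 4 3
f 4 1 5
f 4 5 3
f 5 1 6
f 5 6 3
f 6 1 7
f 6 7 3
f 7 1 8
f 7 8 3
f 8 1 9
f 8 9 3
f 9 1 10
f 9 10 3
f 10 1 11
f 10 11 3
f 11 1 2
f 11 2 3
f 12 23 17
f 12 17 13
f 12 13 19
f 12 19 22
f 12 22 23
f 13 17 21
f 17 23 16
f 23 22 14
f 22 19 18
f 19 13 20
f 15 21 16
f 15 16 14
f 15 14 18
f 15 18 20
f 15 20 21
f 16 21 17
f 14 16 23
f 18 14 22
f 20 18 19
f 21 20 13
f 25 24 27
f 25 27 26
f 27 24 28
f 27 28 26
f 28 24 29
f 28 29 26
f 29 24 30
f 29 30 26
f 30 24 31
f 30 31 26
f 31 24 32
f 31 32 26
f 32 24 33
f 32 33 26
f 33 24 34
f 33 34 26
f 34 24 35
f 34 35 26
f 35 24 25
f 35 25 26
f 37 36 40
f 37 40 38
f 38 40 41
f 38 41 39
f 40 36 42
f 40 42 41
f 41 42 43
f 41 43 39
f 42 36 44
f 42 44 43
f 43 44 45
f 43 45 39
f 44 36 46
f 44 46 45
f 45 46 47
f 45 47 39
f 46 36 48
f 46 48 47
f 47 48 49
f 47 49 39
f 48 36 50
f 48 50 49
f 49 50 51
f 49 51 39
f 50 36 52
f 50 52 51
f 51 52 53
f 51 53 39
f 52 36 54
f 52 54 53
f 53 54 55
f 53 55 39
f 54 36 56
f 54 56 55
f 55 56 57
f 55 57 39
f 56 36 58
f 56 58 57
f 57 58 59
f 57 59 39
f 58 36 60
f 58 60 59
f 59 60 61
f 59 61 39
f 60 36 62
f 60 62 61
f 61 62 63
f 61 63 39
f 62 36 64
f 62 64 63
f 63 64 65
f 63 65 39
f 64 36 66
f 64 66 65
f 65 66 67
f 65 67 39
f 66 36 37
f 66 37 67
f 67 37 38
f 67 38 39



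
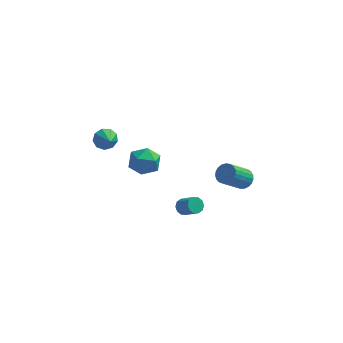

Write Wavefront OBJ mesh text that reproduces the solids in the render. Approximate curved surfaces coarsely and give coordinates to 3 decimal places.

v 0.811 -2.711 -2.514
v 1.004 -3.005 -2.911
v 1.743 -3.502 -2.183
v 1.549 -3.209 -1.786
v 1.177 -2.727 -2.896
v 1.916 -3.224 -2.168
v 1.21 -2.443 -2.736
v 1.949 -2.94 -2.008
v 1.091 -2.262 -2.491
v 1.829 -2.759 -1.763
v 0.864 -2.252 -2.254
v 1.602 -2.75 -1.526
v 0.617 -2.418 -2.117
v 1.356 -2.915 -1.389
v 0.444 -2.696 -2.132
v 1.183 -3.193 -1.404
v 0.411 -2.98 -2.292
v 1.15 -3.477 -1.564
v 0.531 -3.161 -2.537
v 1.269 -3.658 -1.809
v 0.758 -3.17 -2.774
v 1.496 -3.668 -2.046
v -2.44 3.909 -3.827
v -2.017 3.545 -4.718
v -2.623 2.315 -3.262
v -2.2 1.951 -4.153
v -1.603 2.474 -3.463
v -1.49 3.459 -3.812
v -3.15 2.401 -4.168
v -3.037 3.386 -4.517
v -2.455 2.613 -4.929
v -1.5 2.658 -4.493
v -3.14 3.202 -3.487
v -2.185 3.247 -3.051
v 4.073 -3.415 1.027
v 4.434 -3.924 0.884
v 3.607 -4.833 2.029
v 3.247 -4.325 2.173
v 4.576 -3.809 1.078
v 3.749 -4.718 2.223
v 4.63 -3.626 1.263
v 3.803 -4.535 2.408
v 4.589 -3.406 1.407
v 3.762 -4.315 2.552
v 4.458 -3.188 1.486
v 3.631 -4.097 2.631
v 4.261 -3.009 1.485
v 3.434 -3.918 2.63
v 4.031 -2.901 1.405
v 3.204 -3.81 2.551
v 3.809 -2.881 1.26
v 2.982 -3.79 2.406
v 3.632 -2.954 1.075
v 2.805 -3.863 2.22
v 3.532 -3.107 0.881
v 2.705 -4.016 2.027
v 3.525 -3.313 0.713
v 2.699 -4.222 1.858
v 3.614 -3.537 0.599
v 2.787 -4.446 1.744
v 3.781 -3.739 0.559
v 2.954 -4.649 1.705
v 3.999 -3.886 0.6
v 3.172 -4.795 1.746
v 4.23 -3.952 0.715
v 3.403 -4.861 1.86
v -3.892 -0.285 0.571
v -3.46 -0.44 0.03
v -3.428 -1.215 1.209
v -3.243 -0.126 0.331
v -3.331 0.114 0.744
v -3.681 0.167 1.077
v -4.13 0.009 1.173
v -4.468 -0.287 0.987
v -4.536 -0.581 0.607
v -4.303 -0.737 0.21
v -3.878 -0.681 -0.018
f 2 1 5
f 2 5 3
f 3 5 6
f 3 6 4
f 5 1 7
f 5 7 6
f 6 7 8
f 6 8 4
f 7 1 9
f 7 9 8
f 8 9 10
f 8 10 4
f 9 1 11
f 9 11 10
f 10 11 12
f 10 12 4
f 11 1 13
f 11 13 12
f 12 13 14
f 12 14 4
f 13 1 15
f 13 15 14
f 14 15 16
f 14 16 4
f 15 1 17
f 15 17 16
f 16 17 18
f 16 18 4
f 17 1 19
f 17 19 18
f 18 19 20
f 18 20 4
f 19 1 21
f 19 21 20
f 20 21 22
f 20 22 4
f 21 1 2
f 21 2 22
f 22 2 3
f 22 3 4
f 23 34 28
f 23 28 24
f 23 24 30
f 23 30 33
f 23 33 34
f 24 28 32
f 28 34 27
f 34 33 25
f 33 30 29
f 30 24 31
f 26 32 27
f 26 27 25
f 26 25 29
f 26 29 31
f 26 31 32
f 27 32 28
f 25 27 34
f 29 25 33
f 31 29 30
f 32 31 24
f 36 35 39
f 36 39 37
f 37 39 40
f 37 40 38
f 39 35 41
f 39 41 40
f 40 41 42
f 40 42 38
f 41 35 43
f 41 43 42
f 42 43 44
f 42 44 38
f 43 35 45
f 43 45 44
f 44 45 46
f 44 46 38
f 45 35 47
f 45 47 46
f 46 47 48
f 46 48 38
f 47 35 49
f 47 49 48
f 48 49 50
f 48 50 38
f 49 35 51
f 49 51 50
f 50 51 52
f 50 52 38
f 51 35 53
f 51 53 52
f 52 53 54
f 52 54 38
f 53 35 55
f 53 55 54
f 54 55 56
f 54 56 38
f 55 35 57
f 55 57 56
f 56 57 58
f 56 58 38
f 57 35 59
f 57 59 58
f 58 59 60
f 58 60 38
f 59 35 61
f 59 61 60
f 60 61 62
f 60 62 38
f 61 35 63
f 61 63 62
f 62 63 64
f 62 64 38
f 63 35 65
f 63 65 64
f 64 65 66
f 64 66 38
f 65 35 36
f 65 36 66
f 66 36 37
f 66 37 38
f 68 67 70
f 68 70 69
f 70 67 71
f 70 71 69
f 71 67 72
f 71 72 69
f 72 67 73
f 72 73 69
f 73 67 74
f 73 74 69
f 74 67 75
f 74 75 69
f 75 67 76
f 75 76 69
f 76 67 77
f 76 77 69
f 77 67 68
f 77 68 69



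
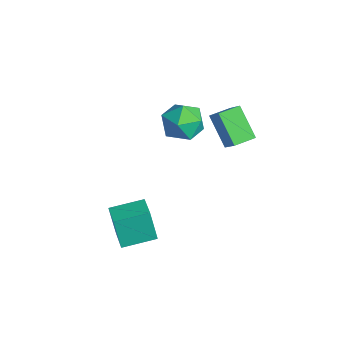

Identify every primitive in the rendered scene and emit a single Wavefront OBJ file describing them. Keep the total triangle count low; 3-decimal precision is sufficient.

v 3.195 -4.272 -3.337
v 2.782 -4.432 -1.831
v 3.437 -2.738 -3.108
v 3.024 -2.897 -1.602
v 4.376 -4.503 -3.038
v 3.963 -4.662 -1.532
v 4.618 -2.968 -2.809
v 4.205 -3.128 -1.303
v 0.425 1.209 0.286
v 1.33 1.236 1.247
v 0.327 2.253 0.349
v 1.231 2.28 1.31
v 1.689 1.4 -0.91
v 2.593 1.427 0.051
v 1.59 2.444 -0.847
v 2.495 2.471 0.114
v 1.058 0.676 0.126
v 1.667 -0.21 0.258
v -0.267 -0.11 0.962
v 0.342 -0.996 1.094
v 0.585 -0.087 1.631
v 1.403 0.398 1.115
v -0.003 -0.718 0.105
v 0.815 -0.233 -0.411
v 1.011 -1.072 0.245
v 1.374 -0.682 1.188
v 0.026 0.362 0.032
v 0.389 0.752 0.975
f 2 4 1
f 5 2 1
f 1 4 3
f 3 5 1
f 2 8 4
f 6 2 5
f 6 8 2
f 4 8 3
f 7 5 3
f 3 8 7
f 7 6 5
f 8 6 7
f 10 12 9
f 13 10 9
f 9 12 11
f 11 13 9
f 10 16 12
f 14 10 13
f 14 16 10
f 12 16 11
f 15 13 11
f 11 16 15
f 15 14 13
f 16 14 15
f 17 28 22
f 17 22 18
f 17 18 24
f 17 24 27
f 17 27 28
f 18 22 26
f 22 28 21
f 28 27 19
f 27 24 23
f 24 18 25
f 20 26 21
f 20 21 19
f 20 19 23
f 20 23 25
f 20 25 26
f 21 26 22
f 19 21 28
f 23 19 27
f 25 23 24
f 26 25 18



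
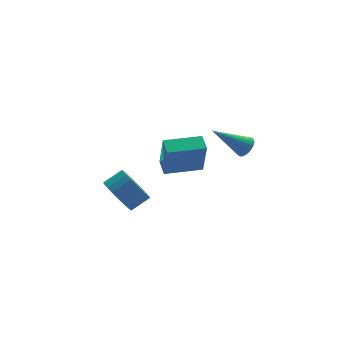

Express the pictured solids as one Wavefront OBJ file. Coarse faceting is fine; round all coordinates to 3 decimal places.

v 0.351 3.306 -2.745
v 0.335 2.716 -0.824
v 0.408 4.183 -2.475
v 0.393 3.593 -0.554
v 2.267 3.187 -2.766
v 2.252 2.597 -0.845
v 2.325 4.064 -2.496
v 2.309 3.474 -0.575
v 3.86 1.638 -0.482
v 4.175 2.08 -0.203
v 2.28 1.962 0.782
v 4.054 2.208 -0.386
v 3.901 2.238 -0.585
v 3.74 2.164 -0.767
v 3.6 1.999 -0.9
v 3.506 1.772 -0.96
v 3.472 1.521 -0.938
v 3.506 1.291 -0.837
v 3.601 1.121 -0.674
v 3.741 1.04 -0.479
v 3.901 1.063 -0.284
v 4.055 1.185 -0.123
v 4.175 1.385 -0.024
v 4.24 1.63 -0.005
v 4.24 1.875 -0.068
v -2.999 -0.306 -1.079
v -2.46 -0.499 -1.898
v -1.542 -0.388 -1.321
v -2.081 -0.194 -0.501
v -2.494 -0.111 -1.919
v -1.576 0 -1.342
v -2.605 0.247 -1.813
v -1.687 0.359 -1.235
v -2.775 0.522 -1.594
v -1.858 0.633 -1.017
v -2.98 0.67 -1.297
v -2.062 0.781 -0.72
v -3.188 0.67 -0.967
v -2.27 0.781 -0.389
v -3.367 0.521 -0.653
v -2.449 0.633 -0.076
v -3.49 0.247 -0.405
v -2.572 0.358 0.172
v -3.538 -0.112 -0.259
v -2.62 -0.001 0.318
v -3.504 -0.5 -0.238
v -2.586 -0.389 0.339
v -3.393 -0.859 -0.345
v -2.475 -0.747 0.233
v -3.222 -1.133 -0.563
v -2.305 -1.022 0.014
v -3.018 -1.281 -0.86
v -2.1 -1.17 -0.283
v -2.81 -1.281 -1.191
v -1.892 -1.17 -0.613
v -2.631 -1.133 -1.504
v -1.713 -1.021 -0.927
v -2.508 -0.858 -1.752
v -1.59 -0.747 -1.175
f 2 4 1
f 5 2 1
f 1 4 3
f 3 5 1
f 2 8 4
f 6 2 5
f 6 8 2
f 4 8 3
f 7 5 3
f 3 8 7
f 7 6 5
f 8 6 7
f 10 9 12
f 10 12 11
f 12 9 13
f 12 13 11
f 13 9 14
f 13 14 11
f 14 9 15
f 14 15 11
f 15 9 16
f 15 16 11
f 16 9 17
f 16 17 11
f 17 9 18
f 17 18 11
f 18 9 19
f 18 19 11
f 19 9 20
f 19 20 11
f 20 9 21
f 20 21 11
f 21 9 22
f 21 22 11
f 22 9 23
f 22 23 11
f 23 9 24
f 23 24 11
f 24 9 25
f 24 25 11
f 25 9 10
f 25 10 11
f 27 26 30
f 27 30 28
f 28 30 31
f 28 31 29
f 30 26 32
f 30 32 31
f 31 32 33
f 31 33 29
f 32 26 34
f 32 34 33
f 33 34 35
f 33 35 29
f 34 26 36
f 34 36 35
f 35 36 37
f 35 37 29
f 36 26 38
f 36 38 37
f 37 38 39
f 37 39 29
f 38 26 40
f 38 40 39
f 39 40 41
f 39 41 29
f 40 26 42
f 40 42 41
f 41 42 43
f 41 43 29
f 42 26 44
f 42 44 43
f 43 44 45
f 43 45 29
f 44 26 46
f 44 46 45
f 45 46 47
f 45 47 29
f 46 26 48
f 46 48 47
f 47 48 49
f 47 49 29
f 48 26 50
f 48 50 49
f 49 50 51
f 49 51 29
f 50 26 52
f 50 52 51
f 51 52 53
f 51 53 29
f 52 26 54
f 52 54 53
f 53 54 55
f 53 55 29
f 54 26 56
f 54 56 55
f 55 56 57
f 55 57 29
f 56 26 58
f 56 58 57
f 57 58 59
f 57 59 29
f 58 26 27
f 58 27 59
f 59 27 28
f 59 28 29



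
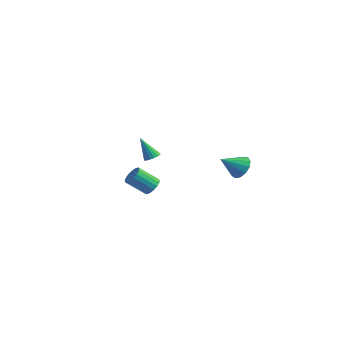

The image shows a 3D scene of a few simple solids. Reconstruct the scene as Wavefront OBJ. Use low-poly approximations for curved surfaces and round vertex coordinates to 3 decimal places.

v 1.767 4.227 -4.358
v 2.557 4.075 -4
v 1.133 3.093 -3.442
v 2.341 4.422 -3.719
v 1.943 4.707 -3.641
v 1.489 4.84 -3.791
v 1.124 4.779 -4.12
v 0.963 4.542 -4.525
v 1.057 4.206 -4.877
v 1.377 3.876 -5.064
v 1.821 3.658 -5.026
v 2.248 3.621 -4.777
v 2.522 3.776 -4.394
v 1.716 -3.592 -2.892
v 1.992 -3.283 -2.404
v 1.161 -4.059 -1.441
v 0.884 -4.368 -1.928
v 1.75 -3.109 -2.473
v 0.919 -3.885 -1.51
v 1.5 -3.046 -2.638
v 0.669 -3.821 -1.675
v 1.299 -3.107 -2.861
v 0.468 -3.883 -1.898
v 1.194 -3.28 -3.091
v 0.362 -4.056 -2.128
v 1.208 -3.524 -3.275
v 0.377 -4.3 -2.312
v 1.338 -3.784 -3.372
v 0.507 -4.56 -2.409
v 1.555 -4 -3.358
v 0.724 -4.776 -2.395
v 1.809 -4.122 -3.238
v 0.978 -4.898 -2.275
v 2.041 -4.123 -3.038
v 1.21 -4.899 -2.075
v 2.199 -4.003 -2.805
v 1.368 -4.778 -1.842
v 2.246 -3.788 -2.591
v 1.415 -4.563 -1.628
v 2.171 -3.528 -2.447
v 1.34 -4.304 -1.484
v -1.05 -0.507 -2.612
v -0.654 -0.242 -2.359
v -1.81 -0.713 -1.208
v -0.839 -0.045 -2.43
v -1.081 0.028 -2.55
v -1.314 -0.042 -2.687
v -1.477 -0.237 -2.803
v -1.525 -0.504 -2.869
v -1.447 -0.773 -2.865
v -1.262 -0.97 -2.794
v -1.02 -1.043 -2.674
v -0.786 -0.972 -2.538
v -0.624 -0.777 -2.421
v -0.575 -0.51 -2.356
f 2 1 4
f 2 4 3
f 4 1 5
f 4 5 3
f 5 1 6
f 5 6 3
f 6 1 7
f 6 7 3
f 7 1 8
f 7 8 3
f 8 1 9
f 8 9 3
f 9 1 10
f 9 10 3
f 10 1 11
f 10 11 3
f 11 1 12
f 11 12 3
f 12 1 13
f 12 13 3
f 13 1 2
f 13 2 3
f 15 14 18
f 15 18 16
f 16 18 19
f 16 19 17
f 18 14 20
f 18 20 19
f 19 20 21
f 19 21 17
f 20 14 22
f 20 22 21
f 21 22 23
f 21 23 17
f 22 14 24
f 22 24 23
f 23 24 25
f 23 25 17
f 24 14 26
f 24 26 25
f 25 26 27
f 25 27 17
f 26 14 28
f 26 28 27
f 27 28 29
f 27 29 17
f 28 14 30
f 28 30 29
f 29 30 31
f 29 31 17
f 30 14 32
f 30 32 31
f 31 32 33
f 31 33 17
f 32 14 34
f 32 34 33
f 33 34 35
f 33 35 17
f 34 14 36
f 34 36 35
f 35 36 37
f 35 37 17
f 36 14 38
f 36 38 37
f 37 38 39
f 37 39 17
f 38 14 40
f 38 40 39
f 39 40 41
f 39 41 17
f 40 14 15
f 40 15 41
f 41 15 16
f 41 16 17
f 43 42 45
f 43 45 44
f 45 42 46
f 45 46 44
f 46 42 47
f 46 47 44
f 47 42 48
f 47 48 44
f 48 42 49
f 48 49 44
f 49 42 50
f 49 50 44
f 50 42 51
f 50 51 44
f 51 42 52
f 51 52 44
f 52 42 53
f 52 53 44
f 53 42 54
f 53 54 44
f 54 42 55
f 54 55 44
f 55 42 43
f 55 43 44



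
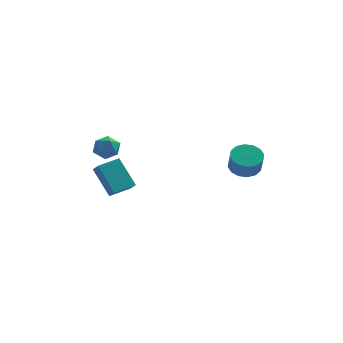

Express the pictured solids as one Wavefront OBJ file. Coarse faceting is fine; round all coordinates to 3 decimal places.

v -4.442 -0.163 3.482
v -3.772 0.356 3.557
v -3.928 -0.656 2.303
v -3.258 -0.137 2.378
v -3.353 -0.79 2.916
v -3.671 -0.485 3.646
v -4.029 0.185 2.214
v -4.347 0.49 2.944
v -3.516 0.571 2.774
v -3.098 -0.031 3.207
v -4.602 -0.269 2.653
v -4.184 -0.871 3.086
v 3.69 -0.6 1.588
v 4.624 -0.496 1.572
v 4.704 -1.036 2.696
v 3.77 -1.14 2.712
v 4.456 -0.089 1.779
v 4.535 -0.629 2.903
v 4.082 0.181 1.934
v 4.162 -0.359 3.059
v 3.604 0.241 1.997
v 3.683 -0.298 3.122
v 3.148 0.076 1.95
v 3.227 -0.463 3.075
v 2.838 -0.27 1.806
v 2.917 -0.809 2.931
v 2.756 -0.704 1.604
v 2.836 -1.244 2.728
v 2.925 -1.111 1.397
v 3.004 -1.651 2.521
v 3.298 -1.381 1.241
v 3.378 -1.921 2.366
v 3.777 -1.442 1.178
v 3.856 -1.981 2.303
v 4.233 -1.277 1.225
v 4.312 -1.816 2.35
v 4.543 -0.931 1.369
v 4.622 -1.47 2.494
v -4.695 4.321 -1.323
v -4.392 3.634 -0.648
v -3.478 5.047 -1.131
v -3.175 4.36 -0.456
v -3.765 3.18 -2.904
v -3.462 2.493 -2.229
v -2.548 3.906 -2.712
v -2.245 3.219 -2.037
f 1 12 6
f 1 6 2
f 1 2 8
f 1 8 11
f 1 11 12
f 2 6 10
f 6 12 5
f 12 11 3
f 11 8 7
f 8 2 9
f 4 10 5
f 4 5 3
f 4 3 7
f 4 7 9
f 4 9 10
f 5 10 6
f 3 5 12
f 7 3 11
f 9 7 8
f 10 9 2
f 14 13 17
f 14 17 15
f 15 17 18
f 15 18 16
f 17 13 19
f 17 19 18
f 18 19 20
f 18 20 16
f 19 13 21
f 19 21 20
f 20 21 22
f 20 22 16
f 21 13 23
f 21 23 22
f 22 23 24
f 22 24 16
f 23 13 25
f 23 25 24
f 24 25 26
f 24 26 16
f 25 13 27
f 25 27 26
f 26 27 28
f 26 28 16
f 27 13 29
f 27 29 28
f 28 29 30
f 28 30 16
f 29 13 31
f 29 31 30
f 30 31 32
f 30 32 16
f 31 13 33
f 31 33 32
f 32 33 34
f 32 34 16
f 33 13 35
f 33 35 34
f 34 35 36
f 34 36 16
f 35 13 37
f 35 37 36
f 36 37 38
f 36 38 16
f 37 13 14
f 37 14 38
f 38 14 15
f 38 15 16
f 40 42 39
f 43 40 39
f 39 42 41
f 41 43 39
f 40 46 42
f 44 40 43
f 44 46 40
f 42 46 41
f 45 43 41
f 41 46 45
f 45 44 43
f 46 44 45



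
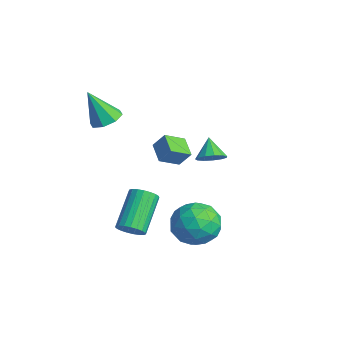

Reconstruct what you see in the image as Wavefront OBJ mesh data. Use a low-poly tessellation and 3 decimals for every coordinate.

v -0.968 2.853 -0.467
v -0.632 2.378 -0.01
v -1.772 3.107 0.387
v -0.45 2.749 0.051
v -0.433 3.152 -0.052
v -0.586 3.461 -0.287
v -0.86 3.577 -0.58
v -1.168 3.463 -0.836
v -1.413 3.155 -0.975
v -1.517 2.752 -0.953
v -1.446 2.381 -0.777
v -1.224 2.16 -0.502
v -0.92 2.159 -0.216
v 0.963 -0.64 1.509
v -0.044 -0.48 1.895
v 0.914 0.36 0.965
v -0.093 0.521 1.351
v 1.313 -0.221 2.249
v 0.306 -0.06 2.635
v 1.264 0.78 1.705
v 0.257 0.94 2.091
v 2.052 0.859 -1.016
v 2.588 1.398 -1.97
v 2.952 -0.838 -1.47
v 3.488 -0.299 -2.424
v 3.812 0.008 -1.289
v 3.256 1.057 -1.008
v 2.284 -0.497 -2.432
v 1.728 0.552 -2.151
v 2.731 0.56 -2.845
v 3.675 0.872 -2.139
v 1.865 -0.312 -1.301
v 2.809 -0 -0.595
v 2.241 1.277 -1.453
v 3.299 -0.717 -1.987
v 3.49 -0.537 -1.32
v 3.804 -0.22 -1.88
v 2.633 1.077 -0.888
v 2.948 1.394 -1.449
v 3.668 0.577 -1.048
v 2.592 -0.834 -1.991
v 2.907 -0.517 -2.552
v 1.736 0.78 -1.56
v 2.05 1.097 -2.12
v 1.872 -0.017 -2.392
v 2.64 1.102 -2.528
v 3.169 0.105 -2.795
v 2.462 -0.012 -2.8
v 2.135 0.605 -2.635
v 3.195 1.285 -2.113
v 3.724 0.288 -2.38
v 3.915 0.468 -1.713
v 3.588 1.085 -1.548
v 3.279 0.793 -2.627
v 1.816 0.272 -1.06
v 2.345 -0.725 -1.327
v 1.952 -0.525 -1.892
v 1.625 0.092 -1.727
v 2.371 0.455 -0.645
v 2.9 -0.542 -0.912
v 3.405 -0.045 -0.805
v 3.078 0.572 -0.64
v 2.261 -0.233 -0.813
v 0.756 -1.939 -2.816
v 1.121 -1.362 -3.011
v -0.072 -0.164 -1.698
v -0.436 -0.741 -1.504
v 0.901 -1.365 -3.208
v -0.291 -0.167 -1.895
v 0.656 -1.467 -3.337
v -0.536 -0.27 -2.025
v 0.429 -1.651 -3.377
v -0.764 -0.453 -2.064
v 0.258 -1.884 -3.319
v -0.935 -0.687 -2.006
v 0.173 -2.127 -3.174
v -1.02 -0.93 -1.862
v 0.189 -2.338 -2.968
v -1.004 -1.14 -1.655
v 0.303 -2.479 -2.735
v -0.89 -1.282 -1.422
v 0.496 -2.527 -2.516
v -0.697 -1.33 -1.204
v 0.733 -2.473 -2.35
v -0.459 -1.276 -1.037
v 0.975 -2.327 -2.264
v -0.218 -1.13 -0.951
v 1.179 -2.114 -2.273
v -0.014 -0.916 -0.96
v 1.309 -1.87 -2.377
v 0.117 -0.673 -1.064
v 1.345 -1.638 -2.556
v 0.152 -0.441 -1.243
v 1.278 -1.458 -2.781
v 0.085 -0.261 -1.468
v -2.694 -1.556 2.351
v -2.001 -1.995 2.344
v -3.126 -2.264 4.049
v -1.923 -1.428 2.6
v -2.297 -0.935 2.71
v -2.903 -0.807 2.61
v -3.386 -1.117 2.357
v -3.464 -1.685 2.101
v -3.091 -2.177 1.991
v -2.485 -2.306 2.092
f 2 1 4
f 2 4 3
f 4 1 5
f 4 5 3
f 5 1 6
f 5 6 3
f 6 1 7
f 6 7 3
f 7 1 8
f 7 8 3
f 8 1 9
f 8 9 3
f 9 1 10
f 9 10 3
f 10 1 11
f 10 11 3
f 11 1 12
f 11 12 3
f 12 1 13
f 12 13 3
f 13 1 2
f 13 2 3
f 15 17 14
f 18 15 14
f 14 17 16
f 16 18 14
f 15 21 17
f 19 15 18
f 19 21 15
f 17 21 16
f 20 18 16
f 16 21 20
f 20 19 18
f 21 19 20
f 22 59 38
f 59 33 62
f 38 62 27
f 59 62 38
f 22 38 34
f 38 27 39
f 34 39 23
f 38 39 34
f 22 34 43
f 34 23 44
f 43 44 29
f 34 44 43
f 22 43 55
f 43 29 58
f 55 58 32
f 43 58 55
f 22 55 59
f 55 32 63
f 59 63 33
f 55 63 59
f 23 39 50
f 39 27 53
f 50 53 31
f 39 53 50
f 27 62 40
f 62 33 61
f 40 61 26
f 62 61 40
f 33 63 60
f 63 32 56
f 60 56 24
f 63 56 60
f 32 58 57
f 58 29 45
f 57 45 28
f 58 45 57
f 29 44 49
f 44 23 46
f 49 46 30
f 44 46 49
f 25 51 37
f 51 31 52
f 37 52 26
f 51 52 37
f 25 37 35
f 37 26 36
f 35 36 24
f 37 36 35
f 25 35 42
f 35 24 41
f 42 41 28
f 35 41 42
f 25 42 47
f 42 28 48
f 47 48 30
f 42 48 47
f 25 47 51
f 47 30 54
f 51 54 31
f 47 54 51
f 26 52 40
f 52 31 53
f 40 53 27
f 52 53 40
f 24 36 60
f 36 26 61
f 60 61 33
f 36 61 60
f 28 41 57
f 41 24 56
f 57 56 32
f 41 56 57
f 30 48 49
f 48 28 45
f 49 45 29
f 48 45 49
f 31 54 50
f 54 30 46
f 50 46 23
f 54 46 50
f 65 64 68
f 65 68 66
f 66 68 69
f 66 69 67
f 68 64 70
f 68 70 69
f 69 70 71
f 69 71 67
f 70 64 72
f 70 72 71
f 71 72 73
f 71 73 67
f 72 64 74
f 72 74 73
f 73 74 75
f 73 75 67
f 74 64 76
f 74 76 75
f 75 76 77
f 75 77 67
f 76 64 78
f 76 78 77
f 77 78 79
f 77 79 67
f 78 64 80
f 78 80 79
f 79 80 81
f 79 81 67
f 80 64 82
f 80 82 81
f 81 82 83
f 81 83 67
f 82 64 84
f 82 84 83
f 83 84 85
f 83 85 67
f 84 64 86
f 84 86 85
f 85 86 87
f 85 87 67
f 86 64 88
f 86 88 87
f 87 88 89
f 87 89 67
f 88 64 90
f 88 90 89
f 89 90 91
f 89 91 67
f 90 64 92
f 90 92 91
f 91 92 93
f 91 93 67
f 92 64 94
f 92 94 93
f 93 94 95
f 93 95 67
f 94 64 65
f 94 65 95
f 95 65 66
f 95 66 67
f 97 96 99
f 97 99 98
f 99 96 100
f 99 100 98
f 100 96 101
f 100 101 98
f 101 96 102
f 101 102 98
f 102 96 103
f 102 103 98
f 103 96 104
f 103 104 98
f 104 96 105
f 104 105 98
f 105 96 97
f 105 97 98



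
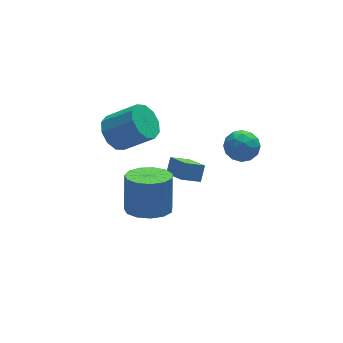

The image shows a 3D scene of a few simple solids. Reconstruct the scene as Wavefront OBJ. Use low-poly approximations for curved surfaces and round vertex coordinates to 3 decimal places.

v 2.131 0.318 3.435
v 2.813 0.202 2.974
v 1.687 -0.902 3.086
v 2.369 -1.018 2.625
v 2.427 -0.993 3.454
v 2.701 -0.239 3.669
v 1.799 -0.461 2.391
v 2.073 0.293 2.606
v 2.607 -0.28 2.329
v 2.995 -0.608 2.986
v 1.505 -0.092 3.074
v 1.893 -0.42 3.731
v 2.511 0.367 3.235
v 1.989 -1.067 2.825
v 2.023 -1.052 3.312
v 2.424 -1.121 3.041
v 2.445 0.108 3.643
v 2.846 0.039 3.373
v 2.619 -0.663 3.655
v 1.654 -0.739 2.687
v 2.055 -0.808 2.417
v 2.076 0.421 3.019
v 2.477 0.352 2.748
v 1.881 -0.037 2.405
v 2.791 0.016 2.585
v 2.53 -0.701 2.38
v 2.195 -0.374 2.242
v 2.356 0.069 2.369
v 3.019 -0.178 2.971
v 2.758 -0.895 2.766
v 2.792 -0.88 3.253
v 2.953 -0.437 3.379
v 2.898 -0.461 2.592
v 1.742 0.195 3.294
v 1.481 -0.522 3.089
v 1.547 -0.263 2.681
v 1.708 0.18 2.807
v 1.97 0.001 3.68
v 1.709 -0.716 3.475
v 2.144 -0.769 3.691
v 2.305 -0.326 3.818
v 1.602 -0.239 3.468
v 0.827 3.056 -2.341
v 1.195 3.496 -1.674
v 0.586 4.299 -3.028
v 0.954 4.739 -2.36
v 1.746 2.981 -2.8
v 2.114 3.421 -2.132
v 1.505 4.224 -3.486
v 1.873 4.664 -2.819
v -2.116 3.403 1.945
v -1.592 3.141 1.21
v -0.419 2.434 2.3
v -0.944 2.697 3.035
v -1.422 3.672 1.372
v -0.249 2.966 2.462
v -1.517 4.101 1.752
v -0.344 3.395 2.842
v -1.841 4.263 2.206
v -0.668 3.557 3.296
v -2.27 4.097 2.56
v -1.098 3.391 3.65
v -2.641 3.666 2.68
v -1.468 2.959 3.77
v -2.811 3.134 2.518
v -1.638 2.428 3.608
v -2.716 2.705 2.138
v -1.543 1.999 3.228
v -2.392 2.543 1.684
v -1.219 1.837 2.774
v -1.962 2.709 1.33
v -0.79 2.003 2.42
v -1.522 0.904 -1.451
v -0.698 0.25 -1.323
v -0.413 0.942 0.379
v -1.238 1.596 0.251
v -0.48 0.751 -1.564
v -0.195 1.443 0.139
v -0.592 1.301 -1.768
v -0.307 1.993 -0.066
v -1 1.724 -1.872
v -0.715 2.416 -0.17
v -1.574 1.888 -1.843
v -1.289 2.58 -0.14
v -2.131 1.739 -1.689
v -1.846 2.431 0.014
v -2.495 1.325 -1.46
v -2.21 2.017 0.243
v -2.551 0.777 -1.228
v -2.266 1.469 0.475
v -2.28 0.27 -1.067
v -1.995 0.962 0.636
v -1.768 -0.036 -1.028
v -1.483 0.656 0.675
v -1.179 -0.044 -1.124
v -0.894 0.648 0.579
f 1 38 17
f 38 12 41
f 17 41 6
f 38 41 17
f 1 17 13
f 17 6 18
f 13 18 2
f 17 18 13
f 1 13 22
f 13 2 23
f 22 23 8
f 13 23 22
f 1 22 34
f 22 8 37
f 34 37 11
f 22 37 34
f 1 34 38
f 34 11 42
f 38 42 12
f 34 42 38
f 2 18 29
f 18 6 32
f 29 32 10
f 18 32 29
f 6 41 19
f 41 12 40
f 19 40 5
f 41 40 19
f 12 42 39
f 42 11 35
f 39 35 3
f 42 35 39
f 11 37 36
f 37 8 24
f 36 24 7
f 37 24 36
f 8 23 28
f 23 2 25
f 28 25 9
f 23 25 28
f 4 30 16
f 30 10 31
f 16 31 5
f 30 31 16
f 4 16 14
f 16 5 15
f 14 15 3
f 16 15 14
f 4 14 21
f 14 3 20
f 21 20 7
f 14 20 21
f 4 21 26
f 21 7 27
f 26 27 9
f 21 27 26
f 4 26 30
f 26 9 33
f 30 33 10
f 26 33 30
f 5 31 19
f 31 10 32
f 19 32 6
f 31 32 19
f 3 15 39
f 15 5 40
f 39 40 12
f 15 40 39
f 7 20 36
f 20 3 35
f 36 35 11
f 20 35 36
f 9 27 28
f 27 7 24
f 28 24 8
f 27 24 28
f 10 33 29
f 33 9 25
f 29 25 2
f 33 25 29
f 44 46 43
f 47 44 43
f 43 46 45
f 45 47 43
f 44 50 46
f 48 44 47
f 48 50 44
f 46 50 45
f 49 47 45
f 45 50 49
f 49 48 47
f 50 48 49
f 52 51 55
f 52 55 53
f 53 55 56
f 53 56 54
f 55 51 57
f 55 57 56
f 56 57 58
f 56 58 54
f 57 51 59
f 57 59 58
f 58 59 60
f 58 60 54
f 59 51 61
f 59 61 60
f 60 61 62
f 60 62 54
f 61 51 63
f 61 63 62
f 62 63 64
f 62 64 54
f 63 51 65
f 63 65 64
f 64 65 66
f 64 66 54
f 65 51 67
f 65 67 66
f 66 67 68
f 66 68 54
f 67 51 69
f 67 69 68
f 68 69 70
f 68 70 54
f 69 51 71
f 69 71 70
f 70 71 72
f 70 72 54
f 71 51 52
f 71 52 72
f 72 52 53
f 72 53 54
f 74 73 77
f 74 77 75
f 75 77 78
f 75 78 76
f 77 73 79
f 77 79 78
f 78 79 80
f 78 80 76
f 79 73 81
f 79 81 80
f 80 81 82
f 80 82 76
f 81 73 83
f 81 83 82
f 82 83 84
f 82 84 76
f 83 73 85
f 83 85 84
f 84 85 86
f 84 86 76
f 85 73 87
f 85 87 86
f 86 87 88
f 86 88 76
f 87 73 89
f 87 89 88
f 88 89 90
f 88 90 76
f 89 73 91
f 89 91 90
f 90 91 92
f 90 92 76
f 91 73 93
f 91 93 92
f 92 93 94
f 92 94 76
f 93 73 95
f 93 95 94
f 94 95 96
f 94 96 76
f 95 73 74
f 95 74 96
f 96 74 75
f 96 75 76



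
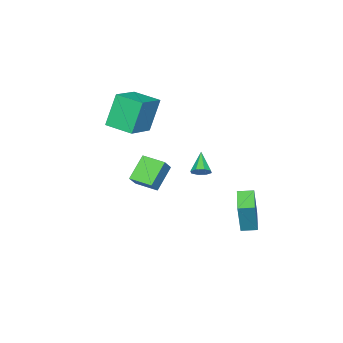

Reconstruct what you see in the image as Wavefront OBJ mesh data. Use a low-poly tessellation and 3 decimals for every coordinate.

v -4.543 3.145 -3.782
v -3.958 3.326 -1.69
v -3.411 3.98 -4.171
v -2.825 4.162 -2.079
v -4.035 2.418 -3.861
v -3.449 2.6 -1.769
v -2.902 3.254 -4.25
v -2.317 3.435 -2.158
v -3.434 0.31 -1.165
v -3.018 -0.071 -1.032
v -4.306 -0.33 -0.275
v -3.012 0.286 -0.768
v -3.253 0.657 -0.737
v -3.6 0.825 -0.956
v -3.851 0.692 -1.297
v -3.857 0.335 -1.561
v -3.616 -0.037 -1.592
v -3.269 -0.205 -1.373
v -2.999 -4.496 1.183
v -3.782 -4.373 3.171
v -3.168 -2.873 1.017
v -3.951 -2.751 3.005
v -1.149 -4.229 1.895
v -1.932 -4.107 3.883
v -1.318 -2.607 1.729
v -2.101 -2.484 3.717
v 0.018 -1.335 -0.914
v -1.186 -1.398 0.197
v -0.165 -0.044 -1.039
v -1.369 -0.106 0.072
v 0.749 -1.154 -0.112
v -0.455 -1.216 0.999
v 0.566 0.138 -0.237
v -0.638 0.075 0.874
f 2 4 1
f 5 2 1
f 1 4 3
f 3 5 1
f 2 8 4
f 6 2 5
f 6 8 2
f 4 8 3
f 7 5 3
f 3 8 7
f 7 6 5
f 8 6 7
f 10 9 12
f 10 12 11
f 12 9 13
f 12 13 11
f 13 9 14
f 13 14 11
f 14 9 15
f 14 15 11
f 15 9 16
f 15 16 11
f 16 9 17
f 16 17 11
f 17 9 18
f 17 18 11
f 18 9 10
f 18 10 11
f 20 22 19
f 23 20 19
f 19 22 21
f 21 23 19
f 20 26 22
f 24 20 23
f 24 26 20
f 22 26 21
f 25 23 21
f 21 26 25
f 25 24 23
f 26 24 25
f 28 30 27
f 31 28 27
f 27 30 29
f 29 31 27
f 28 34 30
f 32 28 31
f 32 34 28
f 30 34 29
f 33 31 29
f 29 34 33
f 33 32 31
f 34 32 33



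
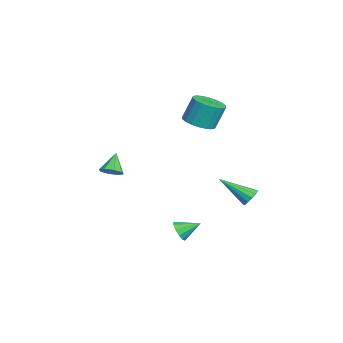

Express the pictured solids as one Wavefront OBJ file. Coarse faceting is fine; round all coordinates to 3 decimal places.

v -0.824 -3.336 -0.63
v -0.27 -3.175 -0.216
v -1.696 -3.064 0.43
v -0.462 -2.743 -0.485
v -0.865 -2.659 -0.839
v -1.244 -2.972 -1.07
v -1.377 -3.498 -1.044
v -1.185 -3.93 -0.776
v -0.782 -4.014 -0.422
v -0.403 -3.701 -0.19
v -3.652 1.566 1.895
v -2.638 1.53 1.996
v -2.774 2.139 3.567
v -3.788 2.174 3.465
v -2.708 1.946 1.829
v -2.844 2.555 3.4
v -2.965 2.287 1.675
v -3.101 2.896 3.246
v -3.358 2.485 1.564
v -3.495 3.093 3.135
v -3.81 2.501 1.519
v -3.946 3.109 3.09
v -4.23 2.331 1.548
v -4.366 2.94 3.119
v -4.535 2.01 1.646
v -4.672 2.619 3.216
v -4.666 1.601 1.793
v -4.802 2.21 3.364
v -4.596 1.185 1.96
v -4.732 1.794 3.531
v -4.339 0.844 2.114
v -4.475 1.453 3.685
v -3.945 0.647 2.225
v -4.082 1.255 3.796
v -3.494 0.631 2.27
v -3.63 1.239 3.841
v -3.074 0.8 2.241
v -3.21 1.409 3.812
v -2.768 1.121 2.144
v -2.905 1.73 3.714
v 3.799 4.112 -0.374
v 4.137 4.341 0.092
v 3.301 2.428 0.814
v 3.813 4.466 0.134
v 3.486 4.479 0.014
v 3.257 4.375 -0.229
v 3.201 4.187 -0.518
v 3.335 3.976 -0.762
v 3.616 3.807 -0.882
v 3.955 3.735 -0.842
v 4.245 3.783 -0.653
v 4.394 3.935 -0.375
v 4.353 4.143 -0.098
v 3.231 0.341 -3.173
v 3.494 0.639 -3.75
v 3.229 1.479 -2.587
v 3.062 0.652 -3.777
v 2.695 0.547 -3.574
v 2.533 0.363 -3.217
v 2.637 0.17 -2.844
v 2.968 0.043 -2.597
v 3.4 0.03 -2.569
v 3.767 0.136 -2.773
v 3.929 0.32 -3.129
v 3.825 0.512 -3.502
f 2 1 4
f 2 4 3
f 4 1 5
f 4 5 3
f 5 1 6
f 5 6 3
f 6 1 7
f 6 7 3
f 7 1 8
f 7 8 3
f 8 1 9
f 8 9 3
f 9 1 10
f 9 10 3
f 10 1 2
f 10 2 3
f 12 11 15
f 12 15 13
f 13 15 16
f 13 16 14
f 15 11 17
f 15 17 16
f 16 17 18
f 16 18 14
f 17 11 19
f 17 19 18
f 18 19 20
f 18 20 14
f 19 11 21
f 19 21 20
f 20 21 22
f 20 22 14
f 21 11 23
f 21 23 22
f 22 23 24
f 22 24 14
f 23 11 25
f 23 25 24
f 24 25 26
f 24 26 14
f 25 11 27
f 25 27 26
f 26 27 28
f 26 28 14
f 27 11 29
f 27 29 28
f 28 29 30
f 28 30 14
f 29 11 31
f 29 31 30
f 30 31 32
f 30 32 14
f 31 11 33
f 31 33 32
f 32 33 34
f 32 34 14
f 33 11 35
f 33 35 34
f 34 35 36
f 34 36 14
f 35 11 37
f 35 37 36
f 36 37 38
f 36 38 14
f 37 11 39
f 37 39 38
f 38 39 40
f 38 40 14
f 39 11 12
f 39 12 40
f 40 12 13
f 40 13 14
f 42 41 44
f 42 44 43
f 44 41 45
f 44 45 43
f 45 41 46
f 45 46 43
f 46 41 47
f 46 47 43
f 47 41 48
f 47 48 43
f 48 41 49
f 48 49 43
f 49 41 50
f 49 50 43
f 50 41 51
f 50 51 43
f 51 41 52
f 51 52 43
f 52 41 53
f 52 53 43
f 53 41 42
f 53 42 43
f 55 54 57
f 55 57 56
f 57 54 58
f 57 58 56
f 58 54 59
f 58 59 56
f 59 54 60
f 59 60 56
f 60 54 61
f 60 61 56
f 61 54 62
f 61 62 56
f 62 54 63
f 62 63 56
f 63 54 64
f 63 64 56
f 64 54 65
f 64 65 56
f 65 54 55
f 65 55 56

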